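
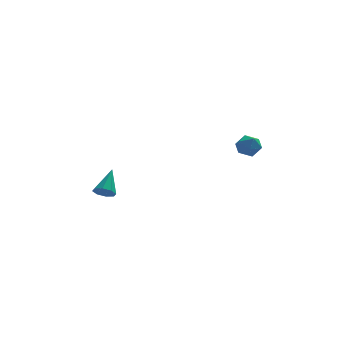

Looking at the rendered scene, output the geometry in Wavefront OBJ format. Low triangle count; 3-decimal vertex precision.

v -3.725 2.897 -3.205
v -3.187 2.712 -3.242
v -3.295 3.943 -2.175
v -3.275 3.029 -3.528
v -3.626 3.269 -3.625
v -4.036 3.29 -3.476
v -4.263 3.081 -3.168
v -4.176 2.764 -2.881
v -3.824 2.524 -2.785
v -3.415 2.503 -2.934
v 2.28 2.651 -0.219
v 2.717 2.666 0.306
v 2.983 2.014 -0.786
v 3.42 2.029 -0.261
v 2.828 1.691 -0.204
v 2.394 2.085 0.146
v 3.306 2.595 -0.626
v 2.872 2.989 -0.276
v 3.351 2.631 0.055
v 3.056 2.073 0.316
v 2.644 2.607 -0.796
v 2.349 2.049 -0.535
f 2 1 4
f 2 4 3
f 4 1 5
f 4 5 3
f 5 1 6
f 5 6 3
f 6 1 7
f 6 7 3
f 7 1 8
f 7 8 3
f 8 1 9
f 8 9 3
f 9 1 10
f 9 10 3
f 10 1 2
f 10 2 3
f 11 22 16
f 11 16 12
f 11 12 18
f 11 18 21
f 11 21 22
f 12 16 20
f 16 22 15
f 22 21 13
f 21 18 17
f 18 12 19
f 14 20 15
f 14 15 13
f 14 13 17
f 14 17 19
f 14 19 20
f 15 20 16
f 13 15 22
f 17 13 21
f 19 17 18
f 20 19 12



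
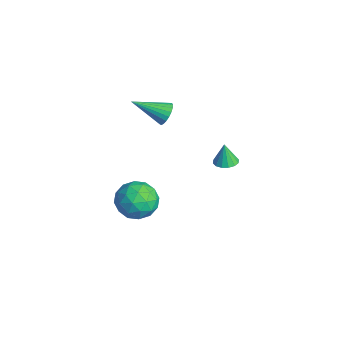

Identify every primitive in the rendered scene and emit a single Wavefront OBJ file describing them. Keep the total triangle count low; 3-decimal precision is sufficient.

v -3.609 0.207 2.283
v -3.179 -0.243 1.812
v -4.331 -1.547 3.297
v -2.974 -0.186 2.057
v -2.879 -0.061 2.34
v -2.909 0.11 2.614
v -3.061 0.297 2.831
v -3.307 0.469 2.953
v -3.606 0.596 2.959
v -3.905 0.655 2.849
v -4.153 0.637 2.64
v -4.307 0.544 2.37
v -4.34 0.393 2.085
v -4.247 0.21 1.834
v -4.043 0.026 1.661
v -3.765 -0.127 1.596
v -3.459 -0.222 1.649
v 1.663 -3.614 1.438
v 2.432 -2.745 1.847
v 3.168 -4.915 1.373
v 3.937 -4.046 1.782
v 3.072 -4.503 2.528
v 2.142 -3.699 2.568
v 3.458 -3.961 0.652
v 2.528 -3.157 0.692
v 3.542 -2.96 1.361
v 3.303 -3.295 2.521
v 2.297 -4.365 0.699
v 2.058 -4.7 1.859
v 1.916 -3.065 1.649
v 3.684 -4.595 1.571
v 3.176 -4.863 2.01
v 3.628 -4.353 2.25
v 1.745 -3.625 2.072
v 2.197 -3.115 2.313
v 2.573 -4.148 2.713
v 3.403 -4.545 0.907
v 3.855 -4.035 1.148
v 1.972 -3.307 0.97
v 2.424 -2.797 1.21
v 3.027 -3.512 0.507
v 3.02 -2.681 1.603
v 3.904 -3.446 1.565
v 3.623 -3.396 0.9
v 3.076 -2.923 0.924
v 2.879 -2.878 2.285
v 3.764 -3.643 2.246
v 3.255 -3.911 2.685
v 2.709 -3.438 2.709
v 3.532 -3.004 1.999
v 1.836 -4.017 0.974
v 2.721 -4.782 0.935
v 2.891 -4.222 0.511
v 2.345 -3.749 0.535
v 1.696 -4.214 1.655
v 2.58 -4.979 1.617
v 2.524 -4.737 2.296
v 1.977 -4.264 2.32
v 2.068 -4.656 1.221
v -2.259 3.211 -1.699
v -1.577 3.451 -1.6
v -2.441 3.169 -0.341
v -1.788 3.763 -1.618
v -2.126 3.928 -1.659
v -2.5 3.9 -1.709
v -2.809 3.688 -1.757
v -2.97 3.348 -1.79
v -2.941 2.971 -1.798
v -2.73 2.659 -1.779
v -2.392 2.494 -1.739
v -2.018 2.522 -1.688
v -1.709 2.734 -1.64
v -1.548 3.074 -1.607
f 2 1 4
f 2 4 3
f 4 1 5
f 4 5 3
f 5 1 6
f 5 6 3
f 6 1 7
f 6 7 3
f 7 1 8
f 7 8 3
f 8 1 9
f 8 9 3
f 9 1 10
f 9 10 3
f 10 1 11
f 10 11 3
f 11 1 12
f 11 12 3
f 12 1 13
f 12 13 3
f 13 1 14
f 13 14 3
f 14 1 15
f 14 15 3
f 15 1 16
f 15 16 3
f 16 1 17
f 16 17 3
f 17 1 2
f 17 2 3
f 18 55 34
f 55 29 58
f 34 58 23
f 55 58 34
f 18 34 30
f 34 23 35
f 30 35 19
f 34 35 30
f 18 30 39
f 30 19 40
f 39 40 25
f 30 40 39
f 18 39 51
f 39 25 54
f 51 54 28
f 39 54 51
f 18 51 55
f 51 28 59
f 55 59 29
f 51 59 55
f 19 35 46
f 35 23 49
f 46 49 27
f 35 49 46
f 23 58 36
f 58 29 57
f 36 57 22
f 58 57 36
f 29 59 56
f 59 28 52
f 56 52 20
f 59 52 56
f 28 54 53
f 54 25 41
f 53 41 24
f 54 41 53
f 25 40 45
f 40 19 42
f 45 42 26
f 40 42 45
f 21 47 33
f 47 27 48
f 33 48 22
f 47 48 33
f 21 33 31
f 33 22 32
f 31 32 20
f 33 32 31
f 21 31 38
f 31 20 37
f 38 37 24
f 31 37 38
f 21 38 43
f 38 24 44
f 43 44 26
f 38 44 43
f 21 43 47
f 43 26 50
f 47 50 27
f 43 50 47
f 22 48 36
f 48 27 49
f 36 49 23
f 48 49 36
f 20 32 56
f 32 22 57
f 56 57 29
f 32 57 56
f 24 37 53
f 37 20 52
f 53 52 28
f 37 52 53
f 26 44 45
f 44 24 41
f 45 41 25
f 44 41 45
f 27 50 46
f 50 26 42
f 46 42 19
f 50 42 46
f 61 60 63
f 61 63 62
f 63 60 64
f 63 64 62
f 64 60 65
f 64 65 62
f 65 60 66
f 65 66 62
f 66 60 67
f 66 67 62
f 67 60 68
f 67 68 62
f 68 60 69
f 68 69 62
f 69 60 70
f 69 70 62
f 70 60 71
f 70 71 62
f 71 60 72
f 71 72 62
f 72 60 73
f 72 73 62
f 73 60 61
f 73 61 62



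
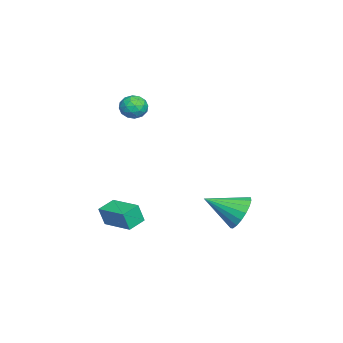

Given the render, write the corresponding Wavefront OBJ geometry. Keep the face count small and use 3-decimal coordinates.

v 0.79 -2.175 4.087
v 1.184 -2.775 4.194
v 0.376 -2.625 3.086
v 0.77 -3.225 3.193
v 0.205 -3.081 3.624
v 0.461 -2.802 4.243
v 1.099 -2.598 3.037
v 1.355 -2.319 3.656
v 1.375 -3.036 3.545
v 0.822 -3.334 3.908
v 0.738 -2.066 3.372
v 0.185 -2.364 3.735
v 1.023 -2.435 4.229
v 0.537 -2.965 3.051
v 0.204 -2.88 3.305
v 0.436 -3.232 3.367
v 0.598 -2.451 4.257
v 0.83 -2.804 4.32
v 0.254 -2.984 3.985
v 0.73 -2.596 2.96
v 0.962 -2.949 3.023
v 1.124 -2.168 3.913
v 1.356 -2.52 3.975
v 1.306 -2.416 3.295
v 1.367 -2.942 3.91
v 1.124 -3.206 3.321
v 1.318 -2.838 3.23
v 1.468 -2.674 3.594
v 1.042 -3.117 4.123
v 0.799 -3.382 3.534
v 0.466 -3.297 3.788
v 0.617 -3.133 4.152
v 1.154 -3.271 3.742
v 0.761 -2.018 3.746
v 0.518 -2.283 3.157
v 0.943 -2.267 3.128
v 1.094 -2.103 3.492
v 0.436 -2.194 3.959
v 0.193 -2.458 3.37
v 0.092 -2.726 3.686
v 0.242 -2.562 4.05
v 0.406 -2.129 3.538
v 2.089 -3.157 -2.815
v 2.198 -3.425 -1.806
v 3.052 -1.816 -2.564
v 3.161 -2.084 -1.555
v 2.899 -3.696 -3.045
v 3.008 -3.964 -2.036
v 3.862 -2.355 -2.794
v 3.971 -2.623 -1.785
v 1.674 2.432 -2.44
v 2.022 2.014 -3.303
v 1.886 0.748 -1.54
v 2.401 2.167 -3.105
v 2.636 2.373 -2.776
v 2.68 2.59 -2.38
v 2.526 2.776 -1.996
v 2.202 2.894 -1.699
v 1.775 2.92 -1.55
v 1.327 2.849 -1.577
v 0.948 2.696 -1.774
v 0.713 2.49 -2.104
v 0.668 2.273 -2.5
v 0.823 2.087 -2.884
v 1.146 1.969 -3.18
v 1.574 1.943 -3.33
f 1 38 17
f 38 12 41
f 17 41 6
f 38 41 17
f 1 17 13
f 17 6 18
f 13 18 2
f 17 18 13
f 1 13 22
f 13 2 23
f 22 23 8
f 13 23 22
f 1 22 34
f 22 8 37
f 34 37 11
f 22 37 34
f 1 34 38
f 34 11 42
f 38 42 12
f 34 42 38
f 2 18 29
f 18 6 32
f 29 32 10
f 18 32 29
f 6 41 19
f 41 12 40
f 19 40 5
f 41 40 19
f 12 42 39
f 42 11 35
f 39 35 3
f 42 35 39
f 11 37 36
f 37 8 24
f 36 24 7
f 37 24 36
f 8 23 28
f 23 2 25
f 28 25 9
f 23 25 28
f 4 30 16
f 30 10 31
f 16 31 5
f 30 31 16
f 4 16 14
f 16 5 15
f 14 15 3
f 16 15 14
f 4 14 21
f 14 3 20
f 21 20 7
f 14 20 21
f 4 21 26
f 21 7 27
f 26 27 9
f 21 27 26
f 4 26 30
f 26 9 33
f 30 33 10
f 26 33 30
f 5 31 19
f 31 10 32
f 19 32 6
f 31 32 19
f 3 15 39
f 15 5 40
f 39 40 12
f 15 40 39
f 7 20 36
f 20 3 35
f 36 35 11
f 20 35 36
f 9 27 28
f 27 7 24
f 28 24 8
f 27 24 28
f 10 33 29
f 33 9 25
f 29 25 2
f 33 25 29
f 44 46 43
f 47 44 43
f 43 46 45
f 45 47 43
f 44 50 46
f 48 44 47
f 48 50 44
f 46 50 45
f 49 47 45
f 45 50 49
f 49 48 47
f 50 48 49
f 52 51 54
f 52 54 53
f 54 51 55
f 54 55 53
f 55 51 56
f 55 56 53
f 56 51 57
f 56 57 53
f 57 51 58
f 57 58 53
f 58 51 59
f 58 59 53
f 59 51 60
f 59 60 53
f 60 51 61
f 60 61 53
f 61 51 62
f 61 62 53
f 62 51 63
f 62 63 53
f 63 51 64
f 63 64 53
f 64 51 65
f 64 65 53
f 65 51 66
f 65 66 53
f 66 51 52
f 66 52 53



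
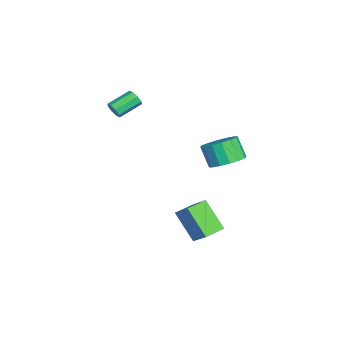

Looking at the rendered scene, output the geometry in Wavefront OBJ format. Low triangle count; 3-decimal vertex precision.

v 3.876 3.858 1.745
v 4.766 3.931 2.239
v 4.153 3.495 3.408
v 3.264 3.422 2.915
v 4.539 4.404 2.296
v 3.926 3.968 3.465
v 4.134 4.731 2.206
v 3.521 4.295 3.375
v 3.66 4.824 1.992
v 3.047 4.388 3.161
v 3.244 4.658 1.712
v 2.632 4.222 2.881
v 2.998 4.277 1.441
v 2.385 3.842 2.611
v 2.987 3.785 1.252
v 2.374 3.349 2.421
v 3.214 3.312 1.195
v 2.601 2.876 2.364
v 3.619 2.985 1.285
v 3.006 2.549 2.454
v 4.093 2.892 1.499
v 3.48 2.456 2.668
v 4.508 3.058 1.779
v 3.896 2.622 2.948
v 4.755 3.438 2.049
v 4.142 3.003 3.219
v 0.309 -2.041 3.475
v 0.519 -1.718 3.082
v -0.2 -0.557 3.652
v -0.409 -0.879 4.045
v 0.151 -1.89 2.97
v -0.567 -0.729 3.54
v -0.124 -2.151 3.154
v -0.842 -0.989 3.724
v -0.145 -2.347 3.526
v -0.863 -1.185 4.096
v 0.1 -2.363 3.868
v -0.619 -1.202 4.438
v 0.467 -2.191 3.98
v -0.251 -1.03 4.55
v 0.742 -1.931 3.796
v 0.024 -0.769 4.366
v 0.763 -1.735 3.424
v 0.045 -0.573 3.994
v 2.235 2.131 -2.721
v 3.016 2.765 -1.821
v 3.24 3.071 -4.254
v 4.022 3.704 -3.354
v 3.078 1.156 -2.766
v 3.86 1.789 -1.866
v 4.084 2.095 -4.299
v 4.865 2.729 -3.399
f 2 1 5
f 2 5 3
f 3 5 6
f 3 6 4
f 5 1 7
f 5 7 6
f 6 7 8
f 6 8 4
f 7 1 9
f 7 9 8
f 8 9 10
f 8 10 4
f 9 1 11
f 9 11 10
f 10 11 12
f 10 12 4
f 11 1 13
f 11 13 12
f 12 13 14
f 12 14 4
f 13 1 15
f 13 15 14
f 14 15 16
f 14 16 4
f 15 1 17
f 15 17 16
f 16 17 18
f 16 18 4
f 17 1 19
f 17 19 18
f 18 19 20
f 18 20 4
f 19 1 21
f 19 21 20
f 20 21 22
f 20 22 4
f 21 1 23
f 21 23 22
f 22 23 24
f 22 24 4
f 23 1 25
f 23 25 24
f 24 25 26
f 24 26 4
f 25 1 2
f 25 2 26
f 26 2 3
f 26 3 4
f 28 27 31
f 28 31 29
f 29 31 32
f 29 32 30
f 31 27 33
f 31 33 32
f 32 33 34
f 32 34 30
f 33 27 35
f 33 35 34
f 34 35 36
f 34 36 30
f 35 27 37
f 35 37 36
f 36 37 38
f 36 38 30
f 37 27 39
f 37 39 38
f 38 39 40
f 38 40 30
f 39 27 41
f 39 41 40
f 40 41 42
f 40 42 30
f 41 27 43
f 41 43 42
f 42 43 44
f 42 44 30
f 43 27 28
f 43 28 44
f 44 28 29
f 44 29 30
f 46 48 45
f 49 46 45
f 45 48 47
f 47 49 45
f 46 52 48
f 50 46 49
f 50 52 46
f 48 52 47
f 51 49 47
f 47 52 51
f 51 50 49
f 52 50 51



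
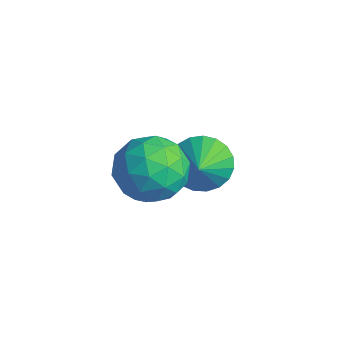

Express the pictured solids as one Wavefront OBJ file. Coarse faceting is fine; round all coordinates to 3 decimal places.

v -3.207 1.379 -2.299
v -2.466 1.774 -2.649
v -2.313 0.581 -1.301
v -2.56 2.014 -2.372
v -2.766 2.145 -2.083
v -3.048 2.143 -1.831
v -3.358 2.009 -1.66
v -3.642 1.766 -1.6
v -3.851 1.456 -1.661
v -3.948 1.133 -1.832
v -3.918 0.852 -2.083
v -3.764 0.663 -2.373
v -3.514 0.597 -2.649
v -3.211 0.666 -2.865
v -2.908 0.859 -2.983
v -2.656 1.141 -2.983
v -2.5 1.465 -2.865
v -2.351 -0.464 0.739
v -1.325 -0.745 0.94
v -2.515 -1.835 -0.34
v -1.489 -2.116 -0.139
v -2.238 -2.21 0.638
v -2.137 -1.362 1.304
v -1.703 -1.218 -0.704
v -1.602 -0.37 -0.038
v -0.924 -1.211 0.048
v -1.255 -1.824 0.878
v -2.585 -0.756 -0.278
v -2.916 -1.369 0.552
v -1.824 -0.484 0.934
v -2.016 -2.096 -0.334
v -2.457 -2.151 0.122
v -1.853 -2.316 0.241
v -2.301 -0.847 1.148
v -1.698 -1.012 1.267
v -2.234 -1.873 1.089
v -2.142 -1.568 -0.667
v -1.539 -1.733 -0.548
v -1.987 -0.264 0.359
v -1.383 -0.429 0.478
v -1.606 -0.707 -0.489
v -0.985 -0.923 0.528
v -1.081 -1.729 -0.106
v -1.207 -1.201 -0.438
v -1.148 -0.703 -0.047
v -1.179 -1.283 1.016
v -1.275 -2.089 0.382
v -1.716 -2.144 0.838
v -1.656 -1.646 1.23
v -0.944 -1.557 0.491
v -2.565 -0.491 0.218
v -2.661 -1.297 -0.416
v -2.184 -0.934 -0.63
v -2.124 -0.436 -0.238
v -2.759 -0.851 0.706
v -2.855 -1.657 0.072
v -2.692 -1.877 0.647
v -2.633 -1.379 1.038
v -2.896 -1.023 0.109
f 2 1 4
f 2 4 3
f 4 1 5
f 4 5 3
f 5 1 6
f 5 6 3
f 6 1 7
f 6 7 3
f 7 1 8
f 7 8 3
f 8 1 9
f 8 9 3
f 9 1 10
f 9 10 3
f 10 1 11
f 10 11 3
f 11 1 12
f 11 12 3
f 12 1 13
f 12 13 3
f 13 1 14
f 13 14 3
f 14 1 15
f 14 15 3
f 15 1 16
f 15 16 3
f 16 1 17
f 16 17 3
f 17 1 2
f 17 2 3
f 18 55 34
f 55 29 58
f 34 58 23
f 55 58 34
f 18 34 30
f 34 23 35
f 30 35 19
f 34 35 30
f 18 30 39
f 30 19 40
f 39 40 25
f 30 40 39
f 18 39 51
f 39 25 54
f 51 54 28
f 39 54 51
f 18 51 55
f 51 28 59
f 55 59 29
f 51 59 55
f 19 35 46
f 35 23 49
f 46 49 27
f 35 49 46
f 23 58 36
f 58 29 57
f 36 57 22
f 58 57 36
f 29 59 56
f 59 28 52
f 56 52 20
f 59 52 56
f 28 54 53
f 54 25 41
f 53 41 24
f 54 41 53
f 25 40 45
f 40 19 42
f 45 42 26
f 40 42 45
f 21 47 33
f 47 27 48
f 33 48 22
f 47 48 33
f 21 33 31
f 33 22 32
f 31 32 20
f 33 32 31
f 21 31 38
f 31 20 37
f 38 37 24
f 31 37 38
f 21 38 43
f 38 24 44
f 43 44 26
f 38 44 43
f 21 43 47
f 43 26 50
f 47 50 27
f 43 50 47
f 22 48 36
f 48 27 49
f 36 49 23
f 48 49 36
f 20 32 56
f 32 22 57
f 56 57 29
f 32 57 56
f 24 37 53
f 37 20 52
f 53 52 28
f 37 52 53
f 26 44 45
f 44 24 41
f 45 41 25
f 44 41 45
f 27 50 46
f 50 26 42
f 46 42 19
f 50 42 46



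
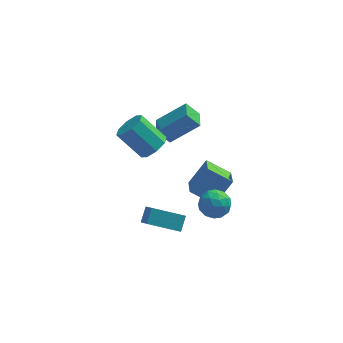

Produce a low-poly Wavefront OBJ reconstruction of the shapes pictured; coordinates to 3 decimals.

v 1.555 0.363 -4.039
v 1.54 -0.89 -3.394
v 0.407 0.733 -3.348
v 0.392 -0.521 -2.703
v 2.428 0.941 -2.897
v 2.413 -0.313 -2.252
v 1.28 1.31 -2.206
v 1.265 0.057 -1.561
v -0.516 -0.3 1.01
v -1.136 -0.211 1.75
v -0.486 0.666 0.919
v -1.106 0.755 1.659
v 0.866 -0.235 2.161
v 0.246 -0.146 2.901
v 0.896 0.731 2.07
v 0.276 0.82 2.81
v -1.941 -1.72 -3.675
v -1.699 -2.774 -2.606
v -1.684 -1.108 -3.128
v -1.442 -2.162 -2.06
v -0.398 -1.898 -4.2
v -0.156 -2.952 -3.132
v -0.141 -1.286 -3.654
v 0.101 -2.34 -2.585
v 0.723 -2.179 -2.298
v 1.279 -1.721 -2.689
v 1.601 -2.419 -1.331
v 2.157 -1.961 -1.722
v 1.498 -1.607 -1.385
v 0.956 -1.459 -1.982
v 1.924 -2.681 -2.038
v 1.382 -2.533 -2.635
v 2.022 -2.03 -2.528
v 1.758 -1.367 -2.124
v 1.122 -2.773 -1.896
v 0.858 -2.11 -1.492
v 0.924 -1.929 -2.578
v 1.956 -2.211 -1.442
v 1.569 -2.003 -1.244
v 1.895 -1.734 -1.473
v 0.734 -1.775 -2.162
v 1.061 -1.506 -2.392
v 1.189 -1.439 -1.626
v 1.819 -2.634 -1.628
v 2.146 -2.365 -1.858
v 0.985 -2.406 -2.547
v 1.311 -2.137 -2.776
v 1.691 -2.701 -2.394
v 1.687 -1.841 -2.714
v 2.203 -1.982 -2.146
v 2.066 -2.406 -2.331
v 1.748 -2.319 -2.682
v 1.533 -1.451 -2.476
v 2.048 -1.592 -1.908
v 1.661 -1.385 -1.71
v 1.342 -1.298 -2.061
v 1.969 -1.634 -2.382
v 0.832 -2.548 -2.112
v 1.347 -2.689 -1.544
v 1.538 -2.842 -1.959
v 1.219 -2.755 -2.31
v 0.677 -2.158 -1.874
v 1.193 -2.299 -1.306
v 1.132 -1.821 -1.338
v 0.814 -1.734 -1.689
v 0.911 -2.506 -1.638
v -1.287 -1.32 1.752
v -0.705 -1.003 2.144
v -1.791 -0.464 3.321
v -2.373 -0.78 2.928
v -0.942 -0.631 1.754
v -2.029 -0.092 2.931
v -1.382 -0.662 1.363
v -2.468 -0.123 2.539
v -1.765 -1.078 1.199
v -2.852 -0.539 2.375
v -1.869 -1.636 1.359
v -2.955 -1.097 2.536
v -1.631 -2.008 1.749
v -2.718 -1.469 2.926
v -1.192 -1.977 2.141
v -2.278 -1.438 3.317
v -0.808 -1.561 2.305
v -1.895 -1.022 3.481
f 2 4 1
f 5 2 1
f 1 4 3
f 3 5 1
f 2 8 4
f 6 2 5
f 6 8 2
f 4 8 3
f 7 5 3
f 3 8 7
f 7 6 5
f 8 6 7
f 10 12 9
f 13 10 9
f 9 12 11
f 11 13 9
f 10 16 12
f 14 10 13
f 14 16 10
f 12 16 11
f 15 13 11
f 11 16 15
f 15 14 13
f 16 14 15
f 18 20 17
f 21 18 17
f 17 20 19
f 19 21 17
f 18 24 20
f 22 18 21
f 22 24 18
f 20 24 19
f 23 21 19
f 19 24 23
f 23 22 21
f 24 22 23
f 25 62 41
f 62 36 65
f 41 65 30
f 62 65 41
f 25 41 37
f 41 30 42
f 37 42 26
f 41 42 37
f 25 37 46
f 37 26 47
f 46 47 32
f 37 47 46
f 25 46 58
f 46 32 61
f 58 61 35
f 46 61 58
f 25 58 62
f 58 35 66
f 62 66 36
f 58 66 62
f 26 42 53
f 42 30 56
f 53 56 34
f 42 56 53
f 30 65 43
f 65 36 64
f 43 64 29
f 65 64 43
f 36 66 63
f 66 35 59
f 63 59 27
f 66 59 63
f 35 61 60
f 61 32 48
f 60 48 31
f 61 48 60
f 32 47 52
f 47 26 49
f 52 49 33
f 47 49 52
f 28 54 40
f 54 34 55
f 40 55 29
f 54 55 40
f 28 40 38
f 40 29 39
f 38 39 27
f 40 39 38
f 28 38 45
f 38 27 44
f 45 44 31
f 38 44 45
f 28 45 50
f 45 31 51
f 50 51 33
f 45 51 50
f 28 50 54
f 50 33 57
f 54 57 34
f 50 57 54
f 29 55 43
f 55 34 56
f 43 56 30
f 55 56 43
f 27 39 63
f 39 29 64
f 63 64 36
f 39 64 63
f 31 44 60
f 44 27 59
f 60 59 35
f 44 59 60
f 33 51 52
f 51 31 48
f 52 48 32
f 51 48 52
f 34 57 53
f 57 33 49
f 53 49 26
f 57 49 53
f 68 67 71
f 68 71 69
f 69 71 72
f 69 72 70
f 71 67 73
f 71 73 72
f 72 73 74
f 72 74 70
f 73 67 75
f 73 75 74
f 74 75 76
f 74 76 70
f 75 67 77
f 75 77 76
f 76 77 78
f 76 78 70
f 77 67 79
f 77 79 78
f 78 79 80
f 78 80 70
f 79 67 81
f 79 81 80
f 80 81 82
f 80 82 70
f 81 67 83
f 81 83 82
f 82 83 84
f 82 84 70
f 83 67 68
f 83 68 84
f 84 68 69
f 84 69 70



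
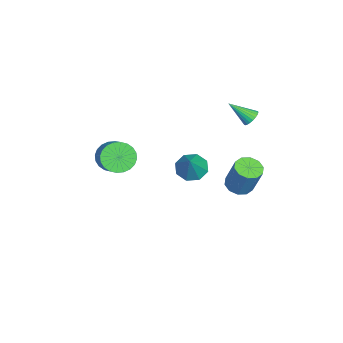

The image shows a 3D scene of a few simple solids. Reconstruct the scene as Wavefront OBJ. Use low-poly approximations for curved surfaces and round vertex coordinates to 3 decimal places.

v 1.035 1.732 1.521
v 1.708 1.546 0.97
v 2.125 1.768 2.839
v 1.604 2.216 1.037
v 1.166 2.602 1.389
v 0.652 2.478 1.818
v 0.362 1.917 2.073
v 0.466 1.248 2.006
v 0.904 0.862 1.654
v 1.418 0.985 1.225
v -4.211 3.681 -3.685
v -3.515 3.215 -3.756
v -2.934 3.794 -1.866
v -3.629 4.259 -1.795
v -3.409 3.691 -3.935
v -2.827 4.269 -2.045
v -3.608 4.163 -4.018
v -3.027 4.741 -2.128
v -4.038 4.451 -3.974
v -3.457 5.029 -2.084
v -4.534 4.444 -3.819
v -3.953 5.023 -1.929
v -4.906 4.146 -3.614
v -4.325 4.725 -1.724
v -5.013 3.671 -3.435
v -4.431 4.249 -1.545
v -4.813 3.199 -3.352
v -4.232 3.777 -1.462
v -4.383 2.911 -3.396
v -3.802 3.489 -1.506
v -3.887 2.917 -3.551
v -3.306 3.496 -1.661
v -2.165 -2.937 -0.515
v -1.559 -3.612 -0.934
v -0.448 -3.118 -0.125
v -1.055 -2.443 0.295
v -1.516 -3.31 -1.177
v -0.406 -2.816 -0.368
v -1.572 -2.951 -1.32
v -0.462 -2.457 -0.51
v -1.718 -2.59 -1.339
v -0.608 -2.096 -0.53
v -1.933 -2.282 -1.233
v -0.823 -1.788 -0.424
v -2.183 -2.073 -1.018
v -1.072 -1.579 -0.209
v -2.43 -1.996 -0.726
v -1.32 -1.502 0.083
v -2.637 -2.063 -0.402
v -1.526 -1.568 0.407
v -2.772 -2.262 -0.095
v -1.661 -1.768 0.714
v -2.814 -2.564 0.148
v -1.704 -2.07 0.957
v -2.758 -2.923 0.29
v -1.648 -2.429 1.1
v -2.612 -3.284 0.31
v -1.502 -2.79 1.119
v -2.397 -3.592 0.204
v -1.287 -3.098 1.013
v -2.148 -3.801 -0.011
v -1.037 -3.307 0.798
v -1.9 -3.878 -0.303
v -0.79 -3.384 0.506
v -1.694 -3.812 -0.627
v -0.583 -3.317 0.182
v -3.891 4.29 2.095
v -3.514 4.557 2.445
v -3.949 3.05 3.105
v -3.711 4.633 2.526
v -3.935 4.656 2.542
v -4.153 4.624 2.49
v -4.331 4.541 2.378
v -4.442 4.419 2.223
v -4.469 4.278 2.048
v -4.408 4.139 1.88
v -4.269 4.022 1.745
v -4.072 3.947 1.664
v -3.847 3.923 1.648
v -3.63 3.956 1.7
v -3.452 4.039 1.812
v -3.341 4.16 1.967
v -3.313 4.301 2.142
v -3.374 4.441 2.31
f 2 1 4
f 2 4 3
f 4 1 5
f 4 5 3
f 5 1 6
f 5 6 3
f 6 1 7
f 6 7 3
f 7 1 8
f 7 8 3
f 8 1 9
f 8 9 3
f 9 1 10
f 9 10 3
f 10 1 2
f 10 2 3
f 12 11 15
f 12 15 13
f 13 15 16
f 13 16 14
f 15 11 17
f 15 17 16
f 16 17 18
f 16 18 14
f 17 11 19
f 17 19 18
f 18 19 20
f 18 20 14
f 19 11 21
f 19 21 20
f 20 21 22
f 20 22 14
f 21 11 23
f 21 23 22
f 22 23 24
f 22 24 14
f 23 11 25
f 23 25 24
f 24 25 26
f 24 26 14
f 25 11 27
f 25 27 26
f 26 27 28
f 26 28 14
f 27 11 29
f 27 29 28
f 28 29 30
f 28 30 14
f 29 11 31
f 29 31 30
f 30 31 32
f 30 32 14
f 31 11 12
f 31 12 32
f 32 12 13
f 32 13 14
f 34 33 37
f 34 37 35
f 35 37 38
f 35 38 36
f 37 33 39
f 37 39 38
f 38 39 40
f 38 40 36
f 39 33 41
f 39 41 40
f 40 41 42
f 40 42 36
f 41 33 43
f 41 43 42
f 42 43 44
f 42 44 36
f 43 33 45
f 43 45 44
f 44 45 46
f 44 46 36
f 45 33 47
f 45 47 46
f 46 47 48
f 46 48 36
f 47 33 49
f 47 49 48
f 48 49 50
f 48 50 36
f 49 33 51
f 49 51 50
f 50 51 52
f 50 52 36
f 51 33 53
f 51 53 52
f 52 53 54
f 52 54 36
f 53 33 55
f 53 55 54
f 54 55 56
f 54 56 36
f 55 33 57
f 55 57 56
f 56 57 58
f 56 58 36
f 57 33 59
f 57 59 58
f 58 59 60
f 58 60 36
f 59 33 61
f 59 61 60
f 60 61 62
f 60 62 36
f 61 33 63
f 61 63 62
f 62 63 64
f 62 64 36
f 63 33 65
f 63 65 64
f 64 65 66
f 64 66 36
f 65 33 34
f 65 34 66
f 66 34 35
f 66 35 36
f 68 67 70
f 68 70 69
f 70 67 71
f 70 71 69
f 71 67 72
f 71 72 69
f 72 67 73
f 72 73 69
f 73 67 74
f 73 74 69
f 74 67 75
f 74 75 69
f 75 67 76
f 75 76 69
f 76 67 77
f 76 77 69
f 77 67 78
f 77 78 69
f 78 67 79
f 78 79 69
f 79 67 80
f 79 80 69
f 80 67 81
f 80 81 69
f 81 67 82
f 81 82 69
f 82 67 83
f 82 83 69
f 83 67 84
f 83 84 69
f 84 67 68
f 84 68 69



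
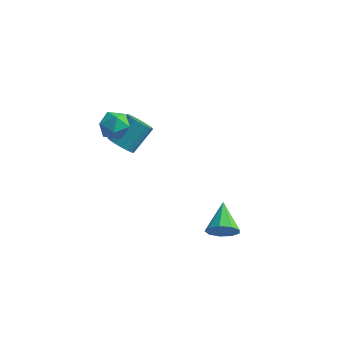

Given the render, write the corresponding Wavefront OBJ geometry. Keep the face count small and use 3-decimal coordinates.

v -3.92 2.003 -1.141
v -3.509 2.51 -1.859
v -2.889 3.964 -0.477
v -3.3 3.457 0.241
v -3.91 2.669 -1.846
v -3.29 4.123 -0.464
v -4.313 2.696 -1.694
v -3.694 4.15 -0.312
v -4.639 2.586 -1.432
v -4.019 4.04 -0.05
v -4.821 2.36 -1.113
v -4.201 3.814 0.269
v -4.826 2.064 -0.799
v -4.206 3.518 0.583
v -4.65 1.755 -0.553
v -4.03 3.21 0.829
v -4.331 1.496 -0.423
v -3.711 2.95 0.959
v -3.93 1.337 -0.436
v -3.31 2.791 0.946
v -3.526 1.31 -0.588
v -2.907 2.764 0.794
v -3.201 1.42 -0.85
v -2.581 2.874 0.532
v -3.019 1.646 -1.169
v -2.399 3.1 0.213
v -3.014 1.942 -1.483
v -2.394 3.396 -0.101
v -3.19 2.25 -1.729
v -2.57 3.705 -0.347
v -4.337 2.133 1.255
v -3.297 1.89 0.973
v -4.503 0.53 2.027
v -3.463 0.287 1.745
v -3.662 1.057 2.511
v -3.559 2.047 2.034
v -4.241 0.373 0.966
v -4.138 1.363 0.489
v -3.238 0.802 0.795
v -2.88 1.224 1.75
v -4.92 1.196 1.25
v -4.562 1.618 2.205
v 4.178 -0.858 -3.759
v 4.532 -0.298 -4.587
v 3.402 0.958 -2.861
v 3.855 -0.526 -4.712
v 3.329 -0.909 -4.391
v 3.201 -1.268 -3.775
v 3.53 -1.436 -3.151
v 4.162 -1.333 -2.811
v 4.802 -1.008 -2.915
v 5.15 -0.613 -3.414
v 5.043 -0.333 -4.074
f 2 1 5
f 2 5 3
f 3 5 6
f 3 6 4
f 5 1 7
f 5 7 6
f 6 7 8
f 6 8 4
f 7 1 9
f 7 9 8
f 8 9 10
f 8 10 4
f 9 1 11
f 9 11 10
f 10 11 12
f 10 12 4
f 11 1 13
f 11 13 12
f 12 13 14
f 12 14 4
f 13 1 15
f 13 15 14
f 14 15 16
f 14 16 4
f 15 1 17
f 15 17 16
f 16 17 18
f 16 18 4
f 17 1 19
f 17 19 18
f 18 19 20
f 18 20 4
f 19 1 21
f 19 21 20
f 20 21 22
f 20 22 4
f 21 1 23
f 21 23 22
f 22 23 24
f 22 24 4
f 23 1 25
f 23 25 24
f 24 25 26
f 24 26 4
f 25 1 27
f 25 27 26
f 26 27 28
f 26 28 4
f 27 1 29
f 27 29 28
f 28 29 30
f 28 30 4
f 29 1 2
f 29 2 30
f 30 2 3
f 30 3 4
f 31 42 36
f 31 36 32
f 31 32 38
f 31 38 41
f 31 41 42
f 32 36 40
f 36 42 35
f 42 41 33
f 41 38 37
f 38 32 39
f 34 40 35
f 34 35 33
f 34 33 37
f 34 37 39
f 34 39 40
f 35 40 36
f 33 35 42
f 37 33 41
f 39 37 38
f 40 39 32
f 44 43 46
f 44 46 45
f 46 43 47
f 46 47 45
f 47 43 48
f 47 48 45
f 48 43 49
f 48 49 45
f 49 43 50
f 49 50 45
f 50 43 51
f 50 51 45
f 51 43 52
f 51 52 45
f 52 43 53
f 52 53 45
f 53 43 44
f 53 44 45



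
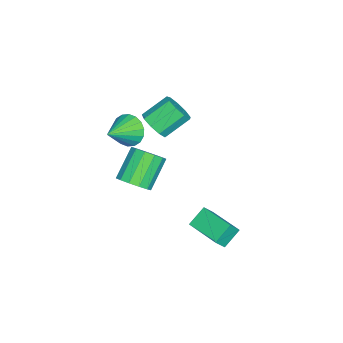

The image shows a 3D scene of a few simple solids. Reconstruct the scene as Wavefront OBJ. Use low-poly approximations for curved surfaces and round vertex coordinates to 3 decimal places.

v -1.363 -1.521 -3.963
v -0.661 -1.511 -3.251
v -2.135 -1.128 -1.805
v -2.837 -1.139 -2.517
v -0.706 -0.981 -3.437
v -2.18 -0.598 -1.991
v -0.96 -0.623 -3.79
v -2.434 -0.24 -2.344
v -1.341 -0.55 -4.198
v -2.815 -0.167 -2.752
v -1.73 -0.785 -4.532
v -3.204 -0.402 -3.086
v -2.002 -1.254 -4.685
v -3.476 -0.872 -3.239
v -2.071 -1.808 -4.608
v -3.545 -1.426 -3.163
v -1.915 -2.271 -4.327
v -3.389 -1.889 -2.881
v -1.584 -2.496 -3.93
v -3.058 -2.113 -2.485
v -1.183 -2.411 -3.544
v -2.657 -2.029 -2.098
v -0.839 -2.044 -3.29
v -2.313 -1.661 -1.845
v -0.474 -0.07 2.045
v 0.238 -0.009 2.608
v -0.634 1.032 3.598
v -1.346 0.97 3.035
v 0.272 0.434 2.172
v -0.599 1.475 3.162
v -0.043 0.641 1.677
v -0.915 1.682 2.667
v -0.56 0.515 1.354
v -1.431 1.556 2.344
v -1.037 0.115 1.354
v -1.908 1.156 2.344
v -1.25 -0.371 1.678
v -2.122 0.669 2.668
v -1.101 -0.717 2.173
v -1.973 0.323 3.163
v -0.658 -0.761 2.609
v -1.53 0.28 3.598
v -0.129 -0.481 2.78
v -1.001 0.56 3.77
v 1.295 3.56 -2.422
v 1.773 3.218 -1.675
v 2.4 5.238 -2.36
v 2.877 4.897 -1.613
v 2.123 3.043 -3.187
v 2.6 2.702 -2.44
v 3.227 4.722 -3.125
v 3.705 4.38 -2.378
v -1.456 -1.775 0.403
v -0.96 -1.666 -0.47
v 0.076 -2.385 1.197
v -0.903 -1.267 -0.273
v -0.956 -0.968 0.059
v -1.108 -0.829 0.458
v -1.329 -0.877 0.847
v -1.575 -1.103 1.148
v -1.797 -1.463 1.301
v -1.952 -1.884 1.276
v -2.008 -2.284 1.078
v -1.956 -2.583 0.747
v -1.804 -2.722 0.347
v -1.583 -2.673 -0.041
v -1.337 -2.447 -0.342
v -1.115 -2.088 -0.495
f 2 1 5
f 2 5 3
f 3 5 6
f 3 6 4
f 5 1 7
f 5 7 6
f 6 7 8
f 6 8 4
f 7 1 9
f 7 9 8
f 8 9 10
f 8 10 4
f 9 1 11
f 9 11 10
f 10 11 12
f 10 12 4
f 11 1 13
f 11 13 12
f 12 13 14
f 12 14 4
f 13 1 15
f 13 15 14
f 14 15 16
f 14 16 4
f 15 1 17
f 15 17 16
f 16 17 18
f 16 18 4
f 17 1 19
f 17 19 18
f 18 19 20
f 18 20 4
f 19 1 21
f 19 21 20
f 20 21 22
f 20 22 4
f 21 1 23
f 21 23 22
f 22 23 24
f 22 24 4
f 23 1 2
f 23 2 24
f 24 2 3
f 24 3 4
f 26 25 29
f 26 29 27
f 27 29 30
f 27 30 28
f 29 25 31
f 29 31 30
f 30 31 32
f 30 32 28
f 31 25 33
f 31 33 32
f 32 33 34
f 32 34 28
f 33 25 35
f 33 35 34
f 34 35 36
f 34 36 28
f 35 25 37
f 35 37 36
f 36 37 38
f 36 38 28
f 37 25 39
f 37 39 38
f 38 39 40
f 38 40 28
f 39 25 41
f 39 41 40
f 40 41 42
f 40 42 28
f 41 25 43
f 41 43 42
f 42 43 44
f 42 44 28
f 43 25 26
f 43 26 44
f 44 26 27
f 44 27 28
f 46 48 45
f 49 46 45
f 45 48 47
f 47 49 45
f 46 52 48
f 50 46 49
f 50 52 46
f 48 52 47
f 51 49 47
f 47 52 51
f 51 50 49
f 52 50 51
f 54 53 56
f 54 56 55
f 56 53 57
f 56 57 55
f 57 53 58
f 57 58 55
f 58 53 59
f 58 59 55
f 59 53 60
f 59 60 55
f 60 53 61
f 60 61 55
f 61 53 62
f 61 62 55
f 62 53 63
f 62 63 55
f 63 53 64
f 63 64 55
f 64 53 65
f 64 65 55
f 65 53 66
f 65 66 55
f 66 53 67
f 66 67 55
f 67 53 68
f 67 68 55
f 68 53 54
f 68 54 55



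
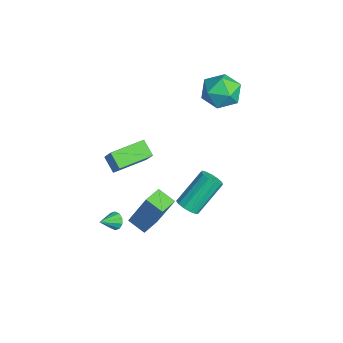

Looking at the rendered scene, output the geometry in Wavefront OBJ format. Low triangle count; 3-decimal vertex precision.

v 1.99 0.31 -2.746
v 2.626 0.27 -2.507
v 2.125 1.71 -0.935
v 1.49 1.75 -1.174
v 2.625 0.552 -2.766
v 2.125 1.992 -1.194
v 2.423 0.758 -3.019
v 1.923 2.198 -1.446
v 2.084 0.821 -3.185
v 1.583 2.261 -1.612
v 1.715 0.722 -3.211
v 1.214 2.162 -1.639
v 1.433 0.492 -3.09
v 0.933 1.932 -1.518
v 1.328 0.204 -2.86
v 0.828 1.645 -1.288
v 1.434 -0.05 -2.594
v 0.933 1.39 -1.022
v 1.716 -0.19 -2.376
v 1.215 1.25 -0.803
v 2.085 -0.171 -2.275
v 1.585 1.269 -0.703
v 2.424 0 -2.324
v 1.924 1.44 -0.752
v -1.328 -2.686 -2.25
v -2.139 -2.936 -1.615
v -1.806 -0.8 -2.118
v -2.617 -1.05 -1.484
v -0.483 -2.55 -1.116
v -1.294 -2.8 -0.482
v -0.961 -0.664 -0.985
v -1.772 -0.914 -0.35
v 0.908 -3.192 -4.032
v 1.273 -3.279 -4.434
v 1.272 -4.088 -3.508
v 1.42 -3.082 -4.2
v 1.372 -2.927 -3.901
v 1.147 -2.873 -3.653
v 0.83 -2.941 -3.549
v 0.544 -3.105 -3.629
v 0.396 -3.302 -3.864
v 0.444 -3.457 -4.163
v 0.669 -3.511 -4.411
v 0.986 -3.443 -4.515
v -0.918 3.829 2.27
v -0.596 3.296 3.257
v -2.604 2.984 2.363
v -2.282 2.451 3.35
v -2.457 3.605 3.341
v -1.414 4.127 3.283
v -1.786 2.153 2.337
v -0.743 2.675 2.279
v -1.132 2.26 3.299
v -1.547 3.157 3.919
v -1.653 3.123 1.701
v -2.068 4.02 2.321
v 2.526 -2.243 -1.714
v 2.998 -1.454 0.263
v 3.28 -1.631 -2.138
v 3.751 -0.841 -0.162
v 3.309 -3.099 -1.558
v 3.78 -2.309 0.418
v 4.062 -2.486 -1.983
v 4.534 -1.697 -0.006
f 2 1 5
f 2 5 3
f 3 5 6
f 3 6 4
f 5 1 7
f 5 7 6
f 6 7 8
f 6 8 4
f 7 1 9
f 7 9 8
f 8 9 10
f 8 10 4
f 9 1 11
f 9 11 10
f 10 11 12
f 10 12 4
f 11 1 13
f 11 13 12
f 12 13 14
f 12 14 4
f 13 1 15
f 13 15 14
f 14 15 16
f 14 16 4
f 15 1 17
f 15 17 16
f 16 17 18
f 16 18 4
f 17 1 19
f 17 19 18
f 18 19 20
f 18 20 4
f 19 1 21
f 19 21 20
f 20 21 22
f 20 22 4
f 21 1 23
f 21 23 22
f 22 23 24
f 22 24 4
f 23 1 2
f 23 2 24
f 24 2 3
f 24 3 4
f 26 28 25
f 29 26 25
f 25 28 27
f 27 29 25
f 26 32 28
f 30 26 29
f 30 32 26
f 28 32 27
f 31 29 27
f 27 32 31
f 31 30 29
f 32 30 31
f 34 33 36
f 34 36 35
f 36 33 37
f 36 37 35
f 37 33 38
f 37 38 35
f 38 33 39
f 38 39 35
f 39 33 40
f 39 40 35
f 40 33 41
f 40 41 35
f 41 33 42
f 41 42 35
f 42 33 43
f 42 43 35
f 43 33 44
f 43 44 35
f 44 33 34
f 44 34 35
f 45 56 50
f 45 50 46
f 45 46 52
f 45 52 55
f 45 55 56
f 46 50 54
f 50 56 49
f 56 55 47
f 55 52 51
f 52 46 53
f 48 54 49
f 48 49 47
f 48 47 51
f 48 51 53
f 48 53 54
f 49 54 50
f 47 49 56
f 51 47 55
f 53 51 52
f 54 53 46
f 58 60 57
f 61 58 57
f 57 60 59
f 59 61 57
f 58 64 60
f 62 58 61
f 62 64 58
f 60 64 59
f 63 61 59
f 59 64 63
f 63 62 61
f 64 62 63



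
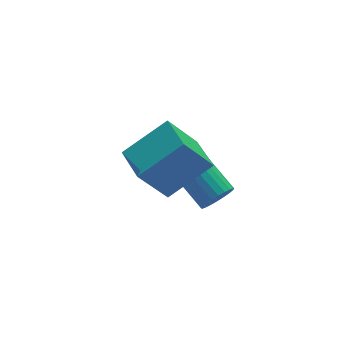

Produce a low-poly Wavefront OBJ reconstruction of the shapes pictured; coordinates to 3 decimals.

v -2.926 0.432 1.012
v -1.14 0.272 2.234
v -2.765 1.983 0.979
v -0.979 1.824 2.201
v -1.781 0.276 -0.681
v 0.005 0.117 0.541
v -1.62 1.828 -0.714
v 0.166 1.668 0.508
v 0.99 1.488 -3.315
v 1.363 1.239 -2.689
v 0.963 3.022 -1.739
v 0.59 3.272 -2.365
v 1.586 1.37 -2.841
v 1.186 3.154 -1.892
v 1.718 1.519 -3.066
v 1.318 3.303 -2.117
v 1.74 1.664 -3.329
v 1.34 3.447 -2.379
v 1.647 1.781 -3.589
v 1.247 3.565 -2.64
v 1.454 1.855 -3.808
v 1.054 3.638 -2.858
v 1.191 1.872 -3.951
v 0.791 3.656 -3.002
v 0.897 1.831 -3.998
v 0.497 3.615 -3.048
v 0.617 1.738 -3.941
v 0.217 3.521 -2.991
v 0.394 1.606 -3.788
v -0.006 3.39 -2.839
v 0.262 1.457 -3.563
v -0.138 3.241 -2.614
v 0.24 1.313 -3.301
v -0.16 3.096 -2.351
v 0.333 1.195 -3.04
v -0.067 2.979 -2.091
v 0.526 1.122 -2.822
v 0.126 2.905 -1.872
v 0.789 1.104 -2.678
v 0.389 2.888 -1.729
v 1.083 1.145 -2.632
v 0.683 2.929 -1.682
f 2 4 1
f 5 2 1
f 1 4 3
f 3 5 1
f 2 8 4
f 6 2 5
f 6 8 2
f 4 8 3
f 7 5 3
f 3 8 7
f 7 6 5
f 8 6 7
f 10 9 13
f 10 13 11
f 11 13 14
f 11 14 12
f 13 9 15
f 13 15 14
f 14 15 16
f 14 16 12
f 15 9 17
f 15 17 16
f 16 17 18
f 16 18 12
f 17 9 19
f 17 19 18
f 18 19 20
f 18 20 12
f 19 9 21
f 19 21 20
f 20 21 22
f 20 22 12
f 21 9 23
f 21 23 22
f 22 23 24
f 22 24 12
f 23 9 25
f 23 25 24
f 24 25 26
f 24 26 12
f 25 9 27
f 25 27 26
f 26 27 28
f 26 28 12
f 27 9 29
f 27 29 28
f 28 29 30
f 28 30 12
f 29 9 31
f 29 31 30
f 30 31 32
f 30 32 12
f 31 9 33
f 31 33 32
f 32 33 34
f 32 34 12
f 33 9 35
f 33 35 34
f 34 35 36
f 34 36 12
f 35 9 37
f 35 37 36
f 36 37 38
f 36 38 12
f 37 9 39
f 37 39 38
f 38 39 40
f 38 40 12
f 39 9 41
f 39 41 40
f 40 41 42
f 40 42 12
f 41 9 10
f 41 10 42
f 42 10 11
f 42 11 12



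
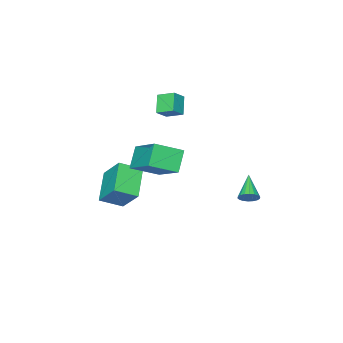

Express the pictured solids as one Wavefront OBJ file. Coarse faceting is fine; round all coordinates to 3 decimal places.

v -0.872 3.706 -3
v -0.48 3.56 -2.725
v -1.708 2.934 -2.22
v -0.55 3.742 -2.619
v -0.683 3.918 -2.588
v -0.854 4.051 -2.638
v -1.028 4.117 -2.76
v -1.171 4.101 -2.93
v -1.255 4.007 -3.113
v -1.263 3.853 -3.274
v -1.194 3.671 -3.381
v -1.06 3.495 -3.412
v -0.89 3.361 -3.361
v -0.716 3.296 -3.239
v -0.572 3.312 -3.069
v -0.488 3.406 -2.886
v -1.782 -2.223 -0.502
v -2.363 -2.727 0.255
v -2.053 -1.4 -0.164
v -2.635 -1.905 0.594
v -1.125 -2.215 0.006
v -1.707 -2.72 0.764
v -1.397 -1.393 0.345
v -1.978 -1.897 1.102
v 0.285 -2.681 -3.99
v 0.397 -1.571 -2.801
v 1.457 -1.807 -4.915
v 1.569 -0.697 -3.727
v 1.171 -3.323 -3.473
v 1.283 -2.213 -2.285
v 2.343 -2.449 -4.399
v 2.455 -1.339 -3.21
v 0.872 0.273 -0.827
v 1.383 1.941 0.231
v 1.594 0.632 -1.742
v 2.106 2.3 -0.684
v 1.974 -0.44 -0.236
v 2.486 1.228 0.822
v 2.697 -0.081 -1.151
v 3.208 1.587 -0.093
f 2 1 4
f 2 4 3
f 4 1 5
f 4 5 3
f 5 1 6
f 5 6 3
f 6 1 7
f 6 7 3
f 7 1 8
f 7 8 3
f 8 1 9
f 8 9 3
f 9 1 10
f 9 10 3
f 10 1 11
f 10 11 3
f 11 1 12
f 11 12 3
f 12 1 13
f 12 13 3
f 13 1 14
f 13 14 3
f 14 1 15
f 14 15 3
f 15 1 16
f 15 16 3
f 16 1 2
f 16 2 3
f 18 20 17
f 21 18 17
f 17 20 19
f 19 21 17
f 18 24 20
f 22 18 21
f 22 24 18
f 20 24 19
f 23 21 19
f 19 24 23
f 23 22 21
f 24 22 23
f 26 28 25
f 29 26 25
f 25 28 27
f 27 29 25
f 26 32 28
f 30 26 29
f 30 32 26
f 28 32 27
f 31 29 27
f 27 32 31
f 31 30 29
f 32 30 31
f 34 36 33
f 37 34 33
f 33 36 35
f 35 37 33
f 34 40 36
f 38 34 37
f 38 40 34
f 36 40 35
f 39 37 35
f 35 40 39
f 39 38 37
f 40 38 39



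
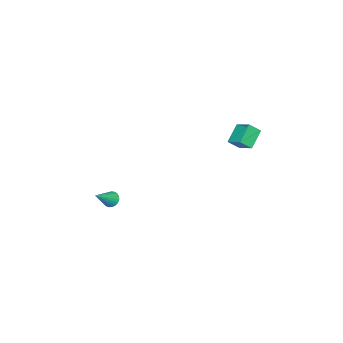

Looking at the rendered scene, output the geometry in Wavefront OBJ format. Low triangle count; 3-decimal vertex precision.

v -3.171 -3.71 -3.452
v -2.917 -3.281 -3.658
v -1.969 -3.99 -2.548
v -3.026 -3.191 -3.484
v -3.161 -3.191 -3.304
v -3.298 -3.28 -3.15
v -3.412 -3.444 -3.048
v -3.485 -3.654 -3.016
v -3.504 -3.873 -3.059
v -3.465 -4.065 -3.17
v -3.376 -4.195 -3.33
v -3.251 -4.241 -3.51
v -3.112 -4.195 -3.681
v -2.984 -4.066 -3.812
v -2.888 -3.875 -3.88
v -2.841 -3.655 -3.875
v -2.851 -3.445 -3.796
v -4.75 3.742 3.246
v -4.35 4.644 3.687
v -3.771 3.704 2.437
v -3.372 4.605 2.878
v -4.308 3.275 3.802
v -3.909 4.176 4.243
v -3.33 3.236 2.993
v -2.93 4.138 3.434
f 2 1 4
f 2 4 3
f 4 1 5
f 4 5 3
f 5 1 6
f 5 6 3
f 6 1 7
f 6 7 3
f 7 1 8
f 7 8 3
f 8 1 9
f 8 9 3
f 9 1 10
f 9 10 3
f 10 1 11
f 10 11 3
f 11 1 12
f 11 12 3
f 12 1 13
f 12 13 3
f 13 1 14
f 13 14 3
f 14 1 15
f 14 15 3
f 15 1 16
f 15 16 3
f 16 1 17
f 16 17 3
f 17 1 2
f 17 2 3
f 19 21 18
f 22 19 18
f 18 21 20
f 20 22 18
f 19 25 21
f 23 19 22
f 23 25 19
f 21 25 20
f 24 22 20
f 20 25 24
f 24 23 22
f 25 23 24



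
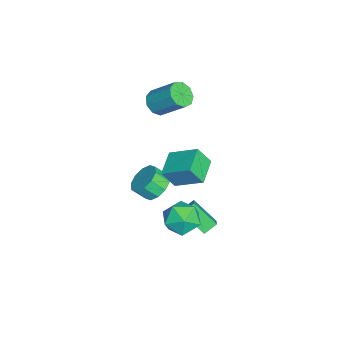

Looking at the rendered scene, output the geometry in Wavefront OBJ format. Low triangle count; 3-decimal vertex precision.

v 0.414 -0.035 -1.404
v 1.207 0.063 -0.872
v 1.041 1.302 -2.585
v 1.834 1.399 -2.053
v 0.846 -0.699 -1.927
v 1.639 -0.602 -1.395
v 1.473 0.637 -3.108
v 2.266 0.735 -2.576
v -0.879 -1.566 1.604
v -0.387 0.086 2.599
v -1.012 -0.813 0.419
v -0.52 0.839 1.414
v 0.76 -1.839 1.246
v 1.252 -0.187 2.241
v 0.627 -1.086 0.061
v 1.119 0.566 1.056
v 2.538 -0.545 0.669
v 3.346 0.273 1.042
v 3.754 -1.093 -0.762
v 4.562 -0.275 -0.389
v 4.326 -1.245 0.293
v 3.574 -0.906 1.177
v 3.526 0.086 -0.897
v 2.774 0.425 -0.013
v 3.957 0.664 0.074
v 4.451 -0.159 0.81
v 2.649 -0.661 -0.53
v 3.143 -1.484 0.206
v -4.025 -2.588 3.178
v -3.334 -2.338 2.658
v -2.804 -0.882 4.062
v -3.495 -1.132 4.582
v -3.836 -2.014 2.512
v -3.307 -0.558 3.915
v -4.427 -1.958 2.677
v -3.897 -0.502 4.08
v -4.829 -2.197 3.077
v -4.299 -0.741 4.48
v -4.855 -2.619 3.524
v -4.325 -1.163 4.927
v -4.493 -3.026 3.81
v -3.963 -1.571 5.213
v -3.911 -3.228 3.8
v -3.382 -1.773 5.203
v -3.383 -3.131 3.5
v -2.853 -1.675 4.903
v -3.155 -2.779 3.049
v -2.625 -1.324 4.452
v 0.465 -2.098 -0.322
v 0.956 -2.714 -0.97
v 1.006 -3.498 -0.186
v 0.515 -2.882 0.462
v 1.387 -2.375 -0.658
v 1.437 -3.16 0.126
v 1.466 -1.931 -0.219
v 1.516 -2.715 0.565
v 1.162 -1.55 0.182
v 1.212 -2.334 0.966
v 0.593 -1.378 0.39
v 0.643 -2.163 1.174
v -0.026 -1.482 0.326
v 0.024 -2.266 1.11
v -0.457 -1.82 0.014
v -0.407 -2.605 0.798
v -0.536 -2.265 -0.425
v -0.486 -3.049 0.359
v -0.232 -2.646 -0.826
v -0.182 -3.43 -0.042
v 0.337 -2.817 -1.034
v 0.387 -3.602 -0.25
f 2 4 1
f 5 2 1
f 1 4 3
f 3 5 1
f 2 8 4
f 6 2 5
f 6 8 2
f 4 8 3
f 7 5 3
f 3 8 7
f 7 6 5
f 8 6 7
f 10 12 9
f 13 10 9
f 9 12 11
f 11 13 9
f 10 16 12
f 14 10 13
f 14 16 10
f 12 16 11
f 15 13 11
f 11 16 15
f 15 14 13
f 16 14 15
f 17 28 22
f 17 22 18
f 17 18 24
f 17 24 27
f 17 27 28
f 18 22 26
f 22 28 21
f 28 27 19
f 27 24 23
f 24 18 25
f 20 26 21
f 20 21 19
f 20 19 23
f 20 23 25
f 20 25 26
f 21 26 22
f 19 21 28
f 23 19 27
f 25 23 24
f 26 25 18
f 30 29 33
f 30 33 31
f 31 33 34
f 31 34 32
f 33 29 35
f 33 35 34
f 34 35 36
f 34 36 32
f 35 29 37
f 35 37 36
f 36 37 38
f 36 38 32
f 37 29 39
f 37 39 38
f 38 39 40
f 38 40 32
f 39 29 41
f 39 41 40
f 40 41 42
f 40 42 32
f 41 29 43
f 41 43 42
f 42 43 44
f 42 44 32
f 43 29 45
f 43 45 44
f 44 45 46
f 44 46 32
f 45 29 47
f 45 47 46
f 46 47 48
f 46 48 32
f 47 29 30
f 47 30 48
f 48 30 31
f 48 31 32
f 50 49 53
f 50 53 51
f 51 53 54
f 51 54 52
f 53 49 55
f 53 55 54
f 54 55 56
f 54 56 52
f 55 49 57
f 55 57 56
f 56 57 58
f 56 58 52
f 57 49 59
f 57 59 58
f 58 59 60
f 58 60 52
f 59 49 61
f 59 61 60
f 60 61 62
f 60 62 52
f 61 49 63
f 61 63 62
f 62 63 64
f 62 64 52
f 63 49 65
f 63 65 64
f 64 65 66
f 64 66 52
f 65 49 67
f 65 67 66
f 66 67 68
f 66 68 52
f 67 49 69
f 67 69 68
f 68 69 70
f 68 70 52
f 69 49 50
f 69 50 70
f 70 50 51
f 70 51 52



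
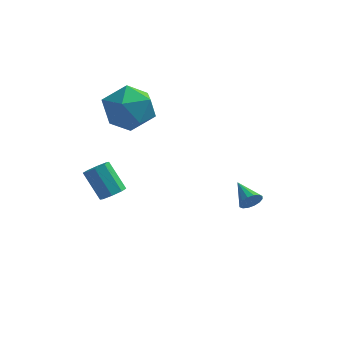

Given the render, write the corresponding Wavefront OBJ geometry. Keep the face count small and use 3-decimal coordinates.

v -2.172 2.353 1.539
v -0.972 2.328 1.68
v -2.148 0.472 1
v -0.948 0.447 1.141
v -1.668 0.55 2.107
v -1.683 1.712 2.44
v -1.437 1.088 0.24
v -1.452 2.25 0.573
v -0.517 1.546 0.877
v -0.66 1.213 2.031
v -2.46 1.587 0.649
v -2.603 1.254 1.803
v 3.405 0.617 -3.078
v 3.714 0.647 -2.662
v 2.755 1.523 -2.662
v 3.826 0.811 -2.844
v 3.825 0.923 -3.089
v 3.711 0.953 -3.331
v 3.515 0.893 -3.505
v 3.29 0.759 -3.565
v 3.095 0.587 -3.495
v 2.983 0.423 -3.313
v 2.984 0.311 -3.068
v 3.098 0.281 -2.826
v 3.294 0.341 -2.651
v 3.52 0.475 -2.591
v -1.392 -2.861 -0.653
v -0.929 -2.677 -0.42
v -1.665 -2.175 0.647
v -2.128 -2.359 0.413
v -1.104 -2.392 -0.675
v -1.841 -1.89 0.391
v -1.448 -2.382 -0.918
v -2.185 -1.88 0.149
v -1.759 -2.652 -1.005
v -2.496 -2.15 0.061
v -1.855 -3.045 -0.887
v -2.591 -2.543 0.18
v -1.679 -3.33 -0.631
v -2.416 -2.828 0.435
v -1.335 -3.34 -0.389
v -2.072 -2.838 0.678
v -1.024 -3.07 -0.301
v -1.761 -2.568 0.765
f 1 12 6
f 1 6 2
f 1 2 8
f 1 8 11
f 1 11 12
f 2 6 10
f 6 12 5
f 12 11 3
f 11 8 7
f 8 2 9
f 4 10 5
f 4 5 3
f 4 3 7
f 4 7 9
f 4 9 10
f 5 10 6
f 3 5 12
f 7 3 11
f 9 7 8
f 10 9 2
f 14 13 16
f 14 16 15
f 16 13 17
f 16 17 15
f 17 13 18
f 17 18 15
f 18 13 19
f 18 19 15
f 19 13 20
f 19 20 15
f 20 13 21
f 20 21 15
f 21 13 22
f 21 22 15
f 22 13 23
f 22 23 15
f 23 13 24
f 23 24 15
f 24 13 25
f 24 25 15
f 25 13 26
f 25 26 15
f 26 13 14
f 26 14 15
f 28 27 31
f 28 31 29
f 29 31 32
f 29 32 30
f 31 27 33
f 31 33 32
f 32 33 34
f 32 34 30
f 33 27 35
f 33 35 34
f 34 35 36
f 34 36 30
f 35 27 37
f 35 37 36
f 36 37 38
f 36 38 30
f 37 27 39
f 37 39 38
f 38 39 40
f 38 40 30
f 39 27 41
f 39 41 40
f 40 41 42
f 40 42 30
f 41 27 43
f 41 43 42
f 42 43 44
f 42 44 30
f 43 27 28
f 43 28 44
f 44 28 29
f 44 29 30



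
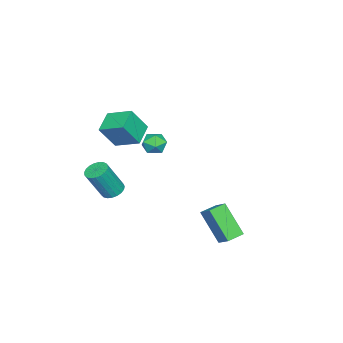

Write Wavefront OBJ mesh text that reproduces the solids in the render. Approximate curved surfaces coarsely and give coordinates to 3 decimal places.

v 2.919 -3.299 2.206
v 1.625 -3.418 2.754
v 3.039 -1.813 2.813
v 1.745 -1.931 3.361
v 3.575 -3.929 3.619
v 2.281 -4.047 4.167
v 3.695 -2.442 4.226
v 2.401 -2.561 4.774
v 3.08 -3.406 -1.213
v 3.461 -3.901 -1.529
v 4.2 -4.51 0.317
v 3.82 -4.014 0.633
v 3.644 -3.675 -1.528
v 4.384 -4.284 0.318
v 3.73 -3.403 -1.473
v 4.47 -4.012 0.374
v 3.704 -3.131 -1.372
v 4.444 -3.74 0.474
v 3.57 -2.906 -1.245
v 4.309 -3.515 0.602
v 3.351 -2.768 -1.111
v 4.091 -3.377 0.735
v 3.085 -2.74 -0.996
v 3.825 -3.349 0.85
v 2.819 -2.827 -0.918
v 3.558 -3.436 0.929
v 2.597 -3.015 -0.891
v 3.337 -3.623 0.956
v 2.46 -3.269 -0.92
v 3.199 -3.878 0.927
v 2.429 -3.548 -0.999
v 3.169 -4.156 0.847
v 2.511 -3.801 -1.116
v 3.251 -4.41 0.731
v 2.692 -3.987 -1.249
v 3.431 -4.595 0.597
v 2.939 -4.072 -1.376
v 3.679 -4.68 0.47
v 3.211 -4.041 -1.475
v 3.951 -4.65 0.371
v 0.196 -1.816 0.501
v 0.632 -1.996 1.159
v -0.672 -2.744 0.821
v -0.236 -2.924 1.479
v -0.63 -2.218 1.435
v -0.094 -1.645 1.238
v 0.054 -3.095 0.742
v 0.59 -2.522 0.545
v 0.544 -2.787 1.308
v 0.121 -2.245 1.737
v -0.161 -2.495 0.243
v -0.584 -1.953 0.672
v 2.293 2.248 -1.405
v 2.799 2.988 -0.751
v 2.74 3.495 -3.162
v 3.246 4.235 -2.507
v 3.194 1.745 -1.533
v 3.7 2.485 -0.878
v 3.641 2.992 -3.289
v 4.147 3.732 -2.635
f 2 4 1
f 5 2 1
f 1 4 3
f 3 5 1
f 2 8 4
f 6 2 5
f 6 8 2
f 4 8 3
f 7 5 3
f 3 8 7
f 7 6 5
f 8 6 7
f 10 9 13
f 10 13 11
f 11 13 14
f 11 14 12
f 13 9 15
f 13 15 14
f 14 15 16
f 14 16 12
f 15 9 17
f 15 17 16
f 16 17 18
f 16 18 12
f 17 9 19
f 17 19 18
f 18 19 20
f 18 20 12
f 19 9 21
f 19 21 20
f 20 21 22
f 20 22 12
f 21 9 23
f 21 23 22
f 22 23 24
f 22 24 12
f 23 9 25
f 23 25 24
f 24 25 26
f 24 26 12
f 25 9 27
f 25 27 26
f 26 27 28
f 26 28 12
f 27 9 29
f 27 29 28
f 28 29 30
f 28 30 12
f 29 9 31
f 29 31 30
f 30 31 32
f 30 32 12
f 31 9 33
f 31 33 32
f 32 33 34
f 32 34 12
f 33 9 35
f 33 35 34
f 34 35 36
f 34 36 12
f 35 9 37
f 35 37 36
f 36 37 38
f 36 38 12
f 37 9 39
f 37 39 38
f 38 39 40
f 38 40 12
f 39 9 10
f 39 10 40
f 40 10 11
f 40 11 12
f 41 52 46
f 41 46 42
f 41 42 48
f 41 48 51
f 41 51 52
f 42 46 50
f 46 52 45
f 52 51 43
f 51 48 47
f 48 42 49
f 44 50 45
f 44 45 43
f 44 43 47
f 44 47 49
f 44 49 50
f 45 50 46
f 43 45 52
f 47 43 51
f 49 47 48
f 50 49 42
f 54 56 53
f 57 54 53
f 53 56 55
f 55 57 53
f 54 60 56
f 58 54 57
f 58 60 54
f 56 60 55
f 59 57 55
f 55 60 59
f 59 58 57
f 60 58 59



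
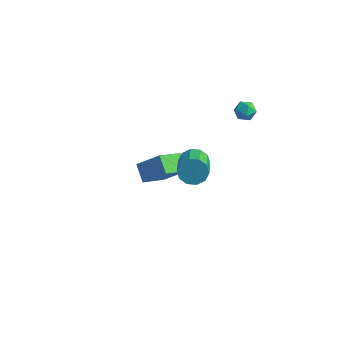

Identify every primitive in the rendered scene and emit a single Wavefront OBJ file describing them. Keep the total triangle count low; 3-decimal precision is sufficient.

v 3.167 -0.975 2.218
v 3.69 -0.441 2.622
v 4.557 -2.03 3.605
v 4.033 -2.565 3.202
v 3.257 -0.496 2.914
v 4.124 -2.085 3.897
v 2.79 -0.734 2.941
v 3.657 -2.323 3.924
v 2.466 -1.064 2.692
v 3.333 -2.654 3.675
v 2.41 -1.361 2.262
v 3.277 -2.95 3.245
v 2.643 -1.51 1.815
v 3.51 -3.099 2.798
v 3.076 -1.455 1.523
v 3.943 -3.044 2.506
v 3.543 -1.217 1.496
v 4.41 -2.806 2.479
v 3.867 -0.886 1.745
v 4.734 -2.476 2.728
v 3.923 -0.59 2.175
v 4.79 -2.179 3.158
v -2.339 1.915 -3.529
v -0.992 2.236 -2.258
v -1.873 3.459 -4.414
v -0.526 3.781 -3.142
v -1.514 1.259 -4.238
v -0.167 1.581 -2.966
v -1.048 2.804 -5.122
v 0.299 3.125 -3.851
v 3.431 3.493 3.934
v 3.998 3.867 3.792
v 3.742 2.733 3.168
v 4.309 3.107 3.026
v 4.25 2.784 3.637
v 4.058 3.254 4.111
v 3.682 3.346 2.849
v 3.49 3.816 3.323
v 4.153 3.777 3.122
v 4.504 3.429 3.609
v 3.236 3.171 3.351
v 3.587 2.823 3.838
f 2 1 5
f 2 5 3
f 3 5 6
f 3 6 4
f 5 1 7
f 5 7 6
f 6 7 8
f 6 8 4
f 7 1 9
f 7 9 8
f 8 9 10
f 8 10 4
f 9 1 11
f 9 11 10
f 10 11 12
f 10 12 4
f 11 1 13
f 11 13 12
f 12 13 14
f 12 14 4
f 13 1 15
f 13 15 14
f 14 15 16
f 14 16 4
f 15 1 17
f 15 17 16
f 16 17 18
f 16 18 4
f 17 1 19
f 17 19 18
f 18 19 20
f 18 20 4
f 19 1 21
f 19 21 20
f 20 21 22
f 20 22 4
f 21 1 2
f 21 2 22
f 22 2 3
f 22 3 4
f 24 26 23
f 27 24 23
f 23 26 25
f 25 27 23
f 24 30 26
f 28 24 27
f 28 30 24
f 26 30 25
f 29 27 25
f 25 30 29
f 29 28 27
f 30 28 29
f 31 42 36
f 31 36 32
f 31 32 38
f 31 38 41
f 31 41 42
f 32 36 40
f 36 42 35
f 42 41 33
f 41 38 37
f 38 32 39
f 34 40 35
f 34 35 33
f 34 33 37
f 34 37 39
f 34 39 40
f 35 40 36
f 33 35 42
f 37 33 41
f 39 37 38
f 40 39 32



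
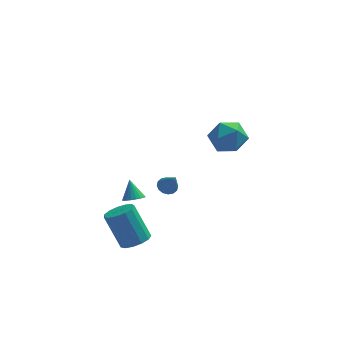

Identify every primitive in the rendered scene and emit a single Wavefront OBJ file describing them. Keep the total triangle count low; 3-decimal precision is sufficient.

v 0.253 2.942 -4.104
v 0.565 2.567 -4.435
v 0.687 2.218 -2.876
v 0.758 2.794 -4.37
v 0.816 3.061 -4.233
v 0.723 3.296 -4.061
v 0.503 3.436 -3.901
v 0.217 3.444 -3.795
v -0.06 3.317 -3.772
v -0.253 3.089 -3.838
v -0.311 2.823 -3.975
v -0.217 2.588 -4.146
v 0.002 2.448 -4.306
v 0.288 2.44 -4.412
v -1.464 0.265 -3.089
v -1.02 0.671 -3.239
v -1.696 0.895 -2.071
v -1.228 0.775 -3.351
v -1.477 0.79 -3.418
v -1.723 0.715 -3.427
v -1.925 0.562 -3.378
v -2.047 0.358 -3.279
v -2.068 0.137 -3.148
v -1.985 -0.061 -3.006
v -1.811 -0.204 -2.878
v -1.578 -0.265 -2.787
v -1.325 -0.234 -2.748
v -1.096 -0.118 -2.768
v -0.931 0.065 -2.844
v -0.857 0.282 -2.962
v -0.889 0.497 -3.102
v 2.903 -0.792 3.307
v 3.793 -0.962 2.713
v 2.747 -2.518 3.567
v 3.637 -2.688 2.973
v 3.715 -2.209 3.942
v 3.811 -1.143 3.781
v 2.729 -2.337 2.499
v 2.825 -1.271 2.338
v 3.685 -1.917 2.214
v 4.295 -1.837 3.106
v 2.245 -1.643 3.174
v 2.855 -1.563 4.066
v -1.302 -3.22 -3.651
v -0.531 -3.118 -3.335
v -1.366 -2.517 -1.493
v -2.138 -2.62 -1.809
v -0.653 -2.703 -3.526
v -1.488 -2.102 -1.684
v -0.981 -2.451 -3.756
v -1.816 -1.85 -1.914
v -1.412 -2.445 -3.954
v -2.247 -1.844 -2.112
v -1.807 -2.684 -4.055
v -2.642 -2.083 -2.213
v -2.042 -3.094 -4.028
v -2.877 -2.493 -2.186
v -2.043 -3.544 -3.881
v -2.878 -2.943 -2.039
v -1.808 -3.891 -3.662
v -2.643 -3.29 -1.819
v -1.413 -4.026 -3.439
v -2.248 -3.425 -1.596
v -0.983 -3.904 -3.283
v -1.818 -3.303 -1.441
v -0.654 -3.566 -3.244
v -1.489 -2.965 -1.402
f 2 1 4
f 2 4 3
f 4 1 5
f 4 5 3
f 5 1 6
f 5 6 3
f 6 1 7
f 6 7 3
f 7 1 8
f 7 8 3
f 8 1 9
f 8 9 3
f 9 1 10
f 9 10 3
f 10 1 11
f 10 11 3
f 11 1 12
f 11 12 3
f 12 1 13
f 12 13 3
f 13 1 14
f 13 14 3
f 14 1 2
f 14 2 3
f 16 15 18
f 16 18 17
f 18 15 19
f 18 19 17
f 19 15 20
f 19 20 17
f 20 15 21
f 20 21 17
f 21 15 22
f 21 22 17
f 22 15 23
f 22 23 17
f 23 15 24
f 23 24 17
f 24 15 25
f 24 25 17
f 25 15 26
f 25 26 17
f 26 15 27
f 26 27 17
f 27 15 28
f 27 28 17
f 28 15 29
f 28 29 17
f 29 15 30
f 29 30 17
f 30 15 31
f 30 31 17
f 31 15 16
f 31 16 17
f 32 43 37
f 32 37 33
f 32 33 39
f 32 39 42
f 32 42 43
f 33 37 41
f 37 43 36
f 43 42 34
f 42 39 38
f 39 33 40
f 35 41 36
f 35 36 34
f 35 34 38
f 35 38 40
f 35 40 41
f 36 41 37
f 34 36 43
f 38 34 42
f 40 38 39
f 41 40 33
f 45 44 48
f 45 48 46
f 46 48 49
f 46 49 47
f 48 44 50
f 48 50 49
f 49 50 51
f 49 51 47
f 50 44 52
f 50 52 51
f 51 52 53
f 51 53 47
f 52 44 54
f 52 54 53
f 53 54 55
f 53 55 47
f 54 44 56
f 54 56 55
f 55 56 57
f 55 57 47
f 56 44 58
f 56 58 57
f 57 58 59
f 57 59 47
f 58 44 60
f 58 60 59
f 59 60 61
f 59 61 47
f 60 44 62
f 60 62 61
f 61 62 63
f 61 63 47
f 62 44 64
f 62 64 63
f 63 64 65
f 63 65 47
f 64 44 66
f 64 66 65
f 65 66 67
f 65 67 47
f 66 44 45
f 66 45 67
f 67 45 46
f 67 46 47



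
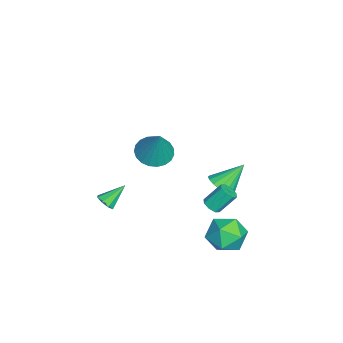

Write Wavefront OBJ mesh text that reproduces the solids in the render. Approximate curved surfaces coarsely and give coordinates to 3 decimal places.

v 1.667 -2.515 -1.902
v 2.069 -2.634 -1.546
v 1.133 -1.605 -0.998
v 2.171 -2.317 -1.804
v 1.978 -2.117 -2.12
v 1.603 -2.15 -2.308
v 1.265 -2.397 -2.259
v 1.163 -2.713 -2.001
v 1.356 -2.914 -1.685
v 1.731 -2.881 -1.497
v 0.152 2.481 -3.144
v 0.633 2.697 -3.195
v 0.369 3.515 -2.206
v -0.112 3.299 -2.156
v 0.355 2.884 -3.423
v 0.091 3.701 -2.434
v -0.043 2.834 -3.488
v -0.306 3.652 -2.499
v -0.326 2.578 -3.352
v -0.59 3.396 -2.363
v -0.329 2.265 -3.094
v -0.593 3.083 -2.105
v -0.051 2.079 -2.866
v -0.315 2.896 -1.877
v 0.346 2.128 -2.801
v 0.083 2.946 -1.812
v 0.63 2.384 -2.937
v 0.366 3.202 -1.948
v -2.652 2.765 -4.031
v -2.113 2.415 -3.46
v -3.248 3.875 -2.789
v -1.894 2.72 -3.627
v -1.848 3.035 -3.888
v -1.987 3.289 -4.181
v -2.278 3.422 -4.44
v -2.654 3.405 -4.605
v -3.03 3.241 -4.639
v -3.32 2.968 -4.533
v -3.456 2.648 -4.313
v -3.408 2.355 -4.028
v -3.187 2.156 -3.744
v -2.843 2.096 -3.525
v -2.456 2.189 -3.423
v 1.042 -0.206 1.589
v 1.807 -0.737 1.357
v 1.838 0.146 3.411
v 1.919 -0.373 1.237
v 1.88 0.02 1.179
v 1.695 0.374 1.191
v 1.398 0.627 1.272
v 1.038 0.736 1.408
v 0.68 0.683 1.575
v 0.384 0.475 1.744
v 0.202 0.15 1.887
v 0.165 -0.237 1.978
v 0.279 -0.619 2.002
v 0.526 -0.929 1.954
v 0.862 -1.114 1.843
v 1.228 -1.143 1.688
v 1.563 -1.009 1.516
v 0.777 3.466 -3.633
v 1.52 3.75 -2.822
v 2.16 2.89 -4.698
v 2.903 3.174 -3.887
v 2.195 2.3 -3.728
v 1.341 2.656 -3.07
v 2.339 3.984 -4.45
v 1.485 4.34 -3.792
v 2.486 4.07 -3.327
v 2.396 3.029 -2.881
v 1.284 3.611 -4.639
v 1.194 2.57 -4.193
f 2 1 4
f 2 4 3
f 4 1 5
f 4 5 3
f 5 1 6
f 5 6 3
f 6 1 7
f 6 7 3
f 7 1 8
f 7 8 3
f 8 1 9
f 8 9 3
f 9 1 10
f 9 10 3
f 10 1 2
f 10 2 3
f 12 11 15
f 12 15 13
f 13 15 16
f 13 16 14
f 15 11 17
f 15 17 16
f 16 17 18
f 16 18 14
f 17 11 19
f 17 19 18
f 18 19 20
f 18 20 14
f 19 11 21
f 19 21 20
f 20 21 22
f 20 22 14
f 21 11 23
f 21 23 22
f 22 23 24
f 22 24 14
f 23 11 25
f 23 25 24
f 24 25 26
f 24 26 14
f 25 11 27
f 25 27 26
f 26 27 28
f 26 28 14
f 27 11 12
f 27 12 28
f 28 12 13
f 28 13 14
f 30 29 32
f 30 32 31
f 32 29 33
f 32 33 31
f 33 29 34
f 33 34 31
f 34 29 35
f 34 35 31
f 35 29 36
f 35 36 31
f 36 29 37
f 36 37 31
f 37 29 38
f 37 38 31
f 38 29 39
f 38 39 31
f 39 29 40
f 39 40 31
f 40 29 41
f 40 41 31
f 41 29 42
f 41 42 31
f 42 29 43
f 42 43 31
f 43 29 30
f 43 30 31
f 45 44 47
f 45 47 46
f 47 44 48
f 47 48 46
f 48 44 49
f 48 49 46
f 49 44 50
f 49 50 46
f 50 44 51
f 50 51 46
f 51 44 52
f 51 52 46
f 52 44 53
f 52 53 46
f 53 44 54
f 53 54 46
f 54 44 55
f 54 55 46
f 55 44 56
f 55 56 46
f 56 44 57
f 56 57 46
f 57 44 58
f 57 58 46
f 58 44 59
f 58 59 46
f 59 44 60
f 59 60 46
f 60 44 45
f 60 45 46
f 61 72 66
f 61 66 62
f 61 62 68
f 61 68 71
f 61 71 72
f 62 66 70
f 66 72 65
f 72 71 63
f 71 68 67
f 68 62 69
f 64 70 65
f 64 65 63
f 64 63 67
f 64 67 69
f 64 69 70
f 65 70 66
f 63 65 72
f 67 63 71
f 69 67 68
f 70 69 62



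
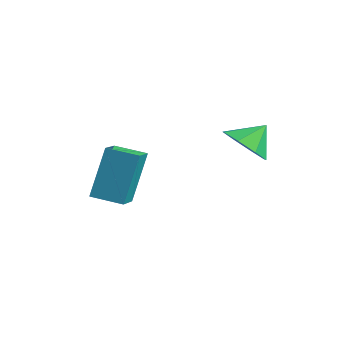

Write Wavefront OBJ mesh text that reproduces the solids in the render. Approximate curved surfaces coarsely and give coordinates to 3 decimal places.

v -0.557 -1.011 0.351
v -0.765 -0.236 2.378
v -1.273 -0.234 -0.02
v -1.481 0.541 2.007
v 0.381 -0.241 0.153
v 0.173 0.534 2.18
v -0.335 0.536 -0.218
v -0.543 1.311 1.809
v 3.175 2.711 3.276
v 4.005 3.007 2.872
v 3.265 3.529 4.064
v 3.412 3.349 2.585
v 2.68 3.317 2.703
v 2.237 2.93 3.156
v 2.344 2.414 3.679
v 2.937 2.072 3.966
v 3.67 2.104 3.849
v 4.112 2.492 3.396
f 2 4 1
f 5 2 1
f 1 4 3
f 3 5 1
f 2 8 4
f 6 2 5
f 6 8 2
f 4 8 3
f 7 5 3
f 3 8 7
f 7 6 5
f 8 6 7
f 10 9 12
f 10 12 11
f 12 9 13
f 12 13 11
f 13 9 14
f 13 14 11
f 14 9 15
f 14 15 11
f 15 9 16
f 15 16 11
f 16 9 17
f 16 17 11
f 17 9 18
f 17 18 11
f 18 9 10
f 18 10 11



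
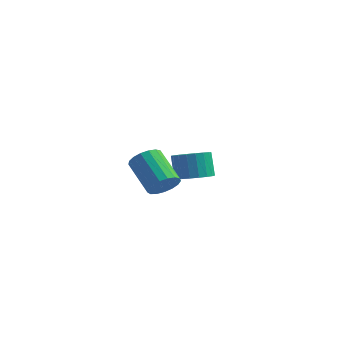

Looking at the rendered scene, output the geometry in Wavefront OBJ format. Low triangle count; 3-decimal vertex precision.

v 2.078 2.161 1.277
v 2.745 1.594 1.591
v 2.349 1.853 2.898
v 1.682 2.419 2.583
v 2.936 1.961 1.576
v 2.539 2.22 2.883
v 2.956 2.368 1.502
v 2.56 2.627 2.809
v 2.803 2.734 1.383
v 2.406 2.992 2.69
v 2.506 2.986 1.243
v 2.109 3.244 2.55
v 2.125 3.075 1.11
v 1.728 3.333 2.417
v 1.734 2.982 1.01
v 1.337 3.241 2.316
v 1.411 2.727 0.962
v 1.015 2.986 2.269
v 1.221 2.36 0.977
v 0.824 2.619 2.284
v 1.2 1.953 1.051
v 0.804 2.212 2.358
v 1.354 1.588 1.17
v 0.957 1.846 2.477
v 1.651 1.336 1.31
v 1.254 1.594 2.617
v 2.032 1.247 1.443
v 1.635 1.505 2.75
v 2.423 1.339 1.544
v 2.026 1.598 2.85
v 4.527 -3.34 3.067
v 4.936 -3.619 3.682
v 3.522 -3.12 4.849
v 3.113 -2.84 4.233
v 5.044 -3.257 3.658
v 3.63 -2.758 4.825
v 5.034 -2.915 3.499
v 3.62 -2.415 4.666
v 4.907 -2.669 3.24
v 3.493 -2.17 4.407
v 4.693 -2.577 2.942
v 3.279 -2.078 4.109
v 4.442 -2.66 2.673
v 3.028 -2.161 3.839
v 4.21 -2.899 2.493
v 2.795 -2.399 3.66
v 4.05 -3.238 2.445
v 2.636 -2.739 3.612
v 4 -3.601 2.539
v 2.586 -3.102 3.706
v 4.07 -3.904 2.755
v 2.656 -3.404 3.921
v 4.246 -4.077 3.041
v 2.832 -3.578 4.208
v 4.485 -4.082 3.334
v 3.071 -3.583 4.5
v 4.734 -3.917 3.565
v 3.32 -3.417 4.732
f 2 1 5
f 2 5 3
f 3 5 6
f 3 6 4
f 5 1 7
f 5 7 6
f 6 7 8
f 6 8 4
f 7 1 9
f 7 9 8
f 8 9 10
f 8 10 4
f 9 1 11
f 9 11 10
f 10 11 12
f 10 12 4
f 11 1 13
f 11 13 12
f 12 13 14
f 12 14 4
f 13 1 15
f 13 15 14
f 14 15 16
f 14 16 4
f 15 1 17
f 15 17 16
f 16 17 18
f 16 18 4
f 17 1 19
f 17 19 18
f 18 19 20
f 18 20 4
f 19 1 21
f 19 21 20
f 20 21 22
f 20 22 4
f 21 1 23
f 21 23 22
f 22 23 24
f 22 24 4
f 23 1 25
f 23 25 24
f 24 25 26
f 24 26 4
f 25 1 27
f 25 27 26
f 26 27 28
f 26 28 4
f 27 1 29
f 27 29 28
f 28 29 30
f 28 30 4
f 29 1 2
f 29 2 30
f 30 2 3
f 30 3 4
f 32 31 35
f 32 35 33
f 33 35 36
f 33 36 34
f 35 31 37
f 35 37 36
f 36 37 38
f 36 38 34
f 37 31 39
f 37 39 38
f 38 39 40
f 38 40 34
f 39 31 41
f 39 41 40
f 40 41 42
f 40 42 34
f 41 31 43
f 41 43 42
f 42 43 44
f 42 44 34
f 43 31 45
f 43 45 44
f 44 45 46
f 44 46 34
f 45 31 47
f 45 47 46
f 46 47 48
f 46 48 34
f 47 31 49
f 47 49 48
f 48 49 50
f 48 50 34
f 49 31 51
f 49 51 50
f 50 51 52
f 50 52 34
f 51 31 53
f 51 53 52
f 52 53 54
f 52 54 34
f 53 31 55
f 53 55 54
f 54 55 56
f 54 56 34
f 55 31 57
f 55 57 56
f 56 57 58
f 56 58 34
f 57 31 32
f 57 32 58
f 58 32 33
f 58 33 34



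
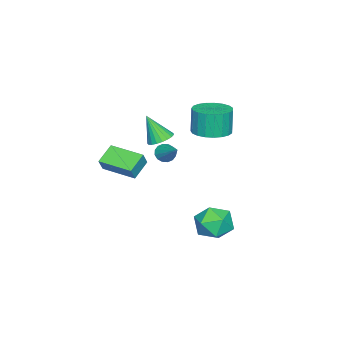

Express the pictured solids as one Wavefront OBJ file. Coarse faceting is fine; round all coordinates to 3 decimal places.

v -0.114 1.894 -3.856
v 0.746 2.668 -3.639
v 0.974 0.492 -3.161
v 1.834 1.266 -2.944
v 0.839 1.3 -2.316
v 0.167 2.167 -2.745
v 1.553 0.993 -4.055
v 0.881 1.86 -4.484
v 1.777 2.112 -3.762
v 1.335 2.302 -2.687
v 0.385 0.858 -4.113
v -0.057 1.048 -3.038
v -0.804 -2.254 1.089
v -0.419 -1.665 1.401
v -0.796 -3.086 2.651
v -0.724 -1.578 1.448
v -1.042 -1.608 1.433
v -1.319 -1.751 1.359
v -1.507 -1.98 1.238
v -1.574 -2.256 1.091
v -1.507 -2.533 0.944
v -1.319 -2.761 0.822
v -1.041 -2.902 0.746
v -0.723 -2.93 0.729
v -0.418 -2.842 0.774
v -0.18 -2.652 0.874
v -0.05 -2.394 1.011
v -0.051 -2.111 1.161
v -0.181 -1.853 1.299
v -0.583 0.763 2.529
v 0.045 1.632 2.661
v -0.19 1.566 4.222
v -0.817 0.697 4.091
v -0.36 1.817 2.608
v -0.595 1.751 4.169
v -0.804 1.82 2.541
v -1.039 1.754 4.102
v -1.21 1.64 2.472
v -1.445 1.574 4.033
v -1.507 1.309 2.414
v -1.742 1.242 3.975
v -1.645 0.883 2.375
v -1.88 0.817 3.936
v -1.598 0.436 2.363
v -1.833 0.37 3.924
v -1.376 0.046 2.38
v -1.611 -0.02 3.941
v -1.017 -0.22 2.422
v -1.252 -0.286 3.983
v -0.583 -0.316 2.484
v -0.818 -0.382 4.045
v -0.148 -0.225 2.553
v -0.383 -0.292 4.114
v 0.211 0.036 2.618
v -0.024 -0.03 4.179
v 0.433 0.423 2.668
v 0.198 0.357 4.229
v 0.48 0.869 2.694
v 0.245 0.803 4.255
v 0.342 1.297 2.691
v 0.108 1.23 4.252
v 0.715 -1.265 1.087
v 1.147 -1.244 0.671
v 1.665 -0.135 2.133
v 0.953 -1.013 0.597
v 0.696 -0.849 0.655
v 0.443 -0.797 0.828
v 0.263 -0.87 1.07
v 0.205 -1.049 1.317
v 0.282 -1.286 1.502
v 0.476 -1.518 1.576
v 0.734 -1.681 1.519
v 0.987 -1.733 1.346
v 1.166 -1.66 1.103
v 1.225 -1.481 0.856
v 0.635 -4.23 0.31
v 1.083 -4.233 1.113
v 0.841 -2.254 0.202
v 1.29 -2.257 1.005
v 1.77 -4.383 -0.325
v 2.219 -4.386 0.478
v 1.977 -2.407 -0.433
v 2.425 -2.41 0.37
f 1 12 6
f 1 6 2
f 1 2 8
f 1 8 11
f 1 11 12
f 2 6 10
f 6 12 5
f 12 11 3
f 11 8 7
f 8 2 9
f 4 10 5
f 4 5 3
f 4 3 7
f 4 7 9
f 4 9 10
f 5 10 6
f 3 5 12
f 7 3 11
f 9 7 8
f 10 9 2
f 14 13 16
f 14 16 15
f 16 13 17
f 16 17 15
f 17 13 18
f 17 18 15
f 18 13 19
f 18 19 15
f 19 13 20
f 19 20 15
f 20 13 21
f 20 21 15
f 21 13 22
f 21 22 15
f 22 13 23
f 22 23 15
f 23 13 24
f 23 24 15
f 24 13 25
f 24 25 15
f 25 13 26
f 25 26 15
f 26 13 27
f 26 27 15
f 27 13 28
f 27 28 15
f 28 13 29
f 28 29 15
f 29 13 14
f 29 14 15
f 31 30 34
f 31 34 32
f 32 34 35
f 32 35 33
f 34 30 36
f 34 36 35
f 35 36 37
f 35 37 33
f 36 30 38
f 36 38 37
f 37 38 39
f 37 39 33
f 38 30 40
f 38 40 39
f 39 40 41
f 39 41 33
f 40 30 42
f 40 42 41
f 41 42 43
f 41 43 33
f 42 30 44
f 42 44 43
f 43 44 45
f 43 45 33
f 44 30 46
f 44 46 45
f 45 46 47
f 45 47 33
f 46 30 48
f 46 48 47
f 47 48 49
f 47 49 33
f 48 30 50
f 48 50 49
f 49 50 51
f 49 51 33
f 50 30 52
f 50 52 51
f 51 52 53
f 51 53 33
f 52 30 54
f 52 54 53
f 53 54 55
f 53 55 33
f 54 30 56
f 54 56 55
f 55 56 57
f 55 57 33
f 56 30 58
f 56 58 57
f 57 58 59
f 57 59 33
f 58 30 60
f 58 60 59
f 59 60 61
f 59 61 33
f 60 30 31
f 60 31 61
f 61 31 32
f 61 32 33
f 63 62 65
f 63 65 64
f 65 62 66
f 65 66 64
f 66 62 67
f 66 67 64
f 67 62 68
f 67 68 64
f 68 62 69
f 68 69 64
f 69 62 70
f 69 70 64
f 70 62 71
f 70 71 64
f 71 62 72
f 71 72 64
f 72 62 73
f 72 73 64
f 73 62 74
f 73 74 64
f 74 62 75
f 74 75 64
f 75 62 63
f 75 63 64
f 77 79 76
f 80 77 76
f 76 79 78
f 78 80 76
f 77 83 79
f 81 77 80
f 81 83 77
f 79 83 78
f 82 80 78
f 78 83 82
f 82 81 80
f 83 81 82

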